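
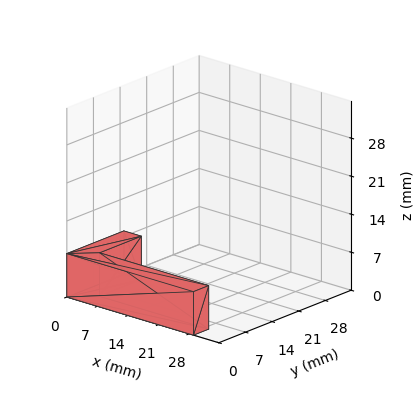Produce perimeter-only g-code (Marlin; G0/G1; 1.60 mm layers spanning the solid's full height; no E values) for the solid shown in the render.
Reading the render: the shape is an L-shaped prism: outer 29 × 15 mm, arm thicknesses ≈ 4 mm (horizontal) and 4 mm (vertical), extruded 8 mm in z (dimensions read to the nearest mm from the axis ticks). For the g-code, the solid's height is divided into equal slices at the stated Δz and each level perimeter traced with G1 moves after a G0 lift.

; perimeter-only toolpath
G21 ; units = mm
G90 ; absolute positioning
G28 ; home
; layer 1
G0 Z1.60
G0 X0.00 Y0.00
G1 X29.00 Y0.00
G1 X29.00 Y4.00
G1 X4.00 Y4.00
G1 X4.00 Y15.00
G1 X0.00 Y15.00
G1 X0.00 Y0.00
; layer 2
G0 Z3.20
G0 X0.00 Y0.00
G1 X29.00 Y0.00
G1 X29.00 Y4.00
G1 X4.00 Y4.00
G1 X4.00 Y15.00
G1 X0.00 Y15.00
G1 X0.00 Y0.00
; layer 3
G0 Z4.80
G0 X0.00 Y0.00
G1 X29.00 Y0.00
G1 X29.00 Y4.00
G1 X4.00 Y4.00
G1 X4.00 Y15.00
G1 X0.00 Y15.00
G1 X0.00 Y0.00
; layer 4
G0 Z6.40
G0 X0.00 Y0.00
G1 X29.00 Y0.00
G1 X29.00 Y4.00
G1 X4.00 Y4.00
G1 X4.00 Y15.00
G1 X0.00 Y15.00
G1 X0.00 Y0.00
; layer 5
G0 Z8.00
G0 X0.00 Y0.00
G1 X29.00 Y0.00
G1 X29.00 Y4.00
G1 X4.00 Y4.00
G1 X4.00 Y15.00
G1 X0.00 Y15.00
G1 X0.00 Y0.00
M2 ; end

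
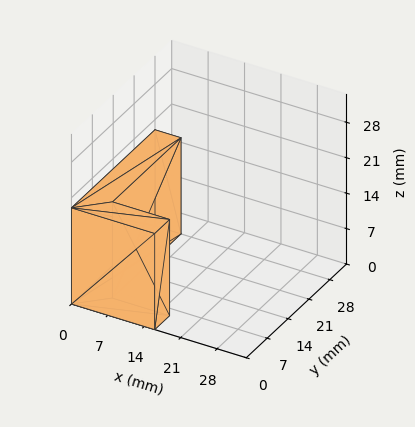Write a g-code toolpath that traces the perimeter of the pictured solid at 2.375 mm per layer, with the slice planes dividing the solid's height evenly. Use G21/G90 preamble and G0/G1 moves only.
Reading the render: the shape is an L-shaped prism: outer 16 × 28 mm, arm thicknesses ≈ 5 mm (horizontal) and 5 mm (vertical), extruded 19 mm in z (dimensions read to the nearest mm from the axis ticks). For the g-code, the solid's height is divided into equal slices at the stated Δz and each level perimeter traced with G1 moves after a G0 lift.

; perimeter-only toolpath
G21 ; units = mm
G90 ; absolute positioning
G28 ; home
; layer 1
G0 Z2.375
G0 X0.000 Y0.000
G1 X16.000 Y0.000
G1 X16.000 Y5.000
G1 X5.000 Y5.000
G1 X5.000 Y28.000
G1 X0.000 Y28.000
G1 X0.000 Y0.000
; layer 2
G0 Z4.750
G0 X0.000 Y0.000
G1 X16.000 Y0.000
G1 X16.000 Y5.000
G1 X5.000 Y5.000
G1 X5.000 Y28.000
G1 X0.000 Y28.000
G1 X0.000 Y0.000
; layer 3
G0 Z7.125
G0 X0.000 Y0.000
G1 X16.000 Y0.000
G1 X16.000 Y5.000
G1 X5.000 Y5.000
G1 X5.000 Y28.000
G1 X0.000 Y28.000
G1 X0.000 Y0.000
; layer 4
G0 Z9.500
G0 X0.000 Y0.000
G1 X16.000 Y0.000
G1 X16.000 Y5.000
G1 X5.000 Y5.000
G1 X5.000 Y28.000
G1 X0.000 Y28.000
G1 X0.000 Y0.000
; layer 5
G0 Z11.875
G0 X0.000 Y0.000
G1 X16.000 Y0.000
G1 X16.000 Y5.000
G1 X5.000 Y5.000
G1 X5.000 Y28.000
G1 X0.000 Y28.000
G1 X0.000 Y0.000
; layer 6
G0 Z14.250
G0 X0.000 Y0.000
G1 X16.000 Y0.000
G1 X16.000 Y5.000
G1 X5.000 Y5.000
G1 X5.000 Y28.000
G1 X0.000 Y28.000
G1 X0.000 Y0.000
; layer 7
G0 Z16.625
G0 X0.000 Y0.000
G1 X16.000 Y0.000
G1 X16.000 Y5.000
G1 X5.000 Y5.000
G1 X5.000 Y28.000
G1 X0.000 Y28.000
G1 X0.000 Y0.000
; layer 8
G0 Z19.000
G0 X0.000 Y0.000
G1 X16.000 Y0.000
G1 X16.000 Y5.000
G1 X5.000 Y5.000
G1 X5.000 Y28.000
G1 X0.000 Y28.000
G1 X0.000 Y0.000
M2 ; end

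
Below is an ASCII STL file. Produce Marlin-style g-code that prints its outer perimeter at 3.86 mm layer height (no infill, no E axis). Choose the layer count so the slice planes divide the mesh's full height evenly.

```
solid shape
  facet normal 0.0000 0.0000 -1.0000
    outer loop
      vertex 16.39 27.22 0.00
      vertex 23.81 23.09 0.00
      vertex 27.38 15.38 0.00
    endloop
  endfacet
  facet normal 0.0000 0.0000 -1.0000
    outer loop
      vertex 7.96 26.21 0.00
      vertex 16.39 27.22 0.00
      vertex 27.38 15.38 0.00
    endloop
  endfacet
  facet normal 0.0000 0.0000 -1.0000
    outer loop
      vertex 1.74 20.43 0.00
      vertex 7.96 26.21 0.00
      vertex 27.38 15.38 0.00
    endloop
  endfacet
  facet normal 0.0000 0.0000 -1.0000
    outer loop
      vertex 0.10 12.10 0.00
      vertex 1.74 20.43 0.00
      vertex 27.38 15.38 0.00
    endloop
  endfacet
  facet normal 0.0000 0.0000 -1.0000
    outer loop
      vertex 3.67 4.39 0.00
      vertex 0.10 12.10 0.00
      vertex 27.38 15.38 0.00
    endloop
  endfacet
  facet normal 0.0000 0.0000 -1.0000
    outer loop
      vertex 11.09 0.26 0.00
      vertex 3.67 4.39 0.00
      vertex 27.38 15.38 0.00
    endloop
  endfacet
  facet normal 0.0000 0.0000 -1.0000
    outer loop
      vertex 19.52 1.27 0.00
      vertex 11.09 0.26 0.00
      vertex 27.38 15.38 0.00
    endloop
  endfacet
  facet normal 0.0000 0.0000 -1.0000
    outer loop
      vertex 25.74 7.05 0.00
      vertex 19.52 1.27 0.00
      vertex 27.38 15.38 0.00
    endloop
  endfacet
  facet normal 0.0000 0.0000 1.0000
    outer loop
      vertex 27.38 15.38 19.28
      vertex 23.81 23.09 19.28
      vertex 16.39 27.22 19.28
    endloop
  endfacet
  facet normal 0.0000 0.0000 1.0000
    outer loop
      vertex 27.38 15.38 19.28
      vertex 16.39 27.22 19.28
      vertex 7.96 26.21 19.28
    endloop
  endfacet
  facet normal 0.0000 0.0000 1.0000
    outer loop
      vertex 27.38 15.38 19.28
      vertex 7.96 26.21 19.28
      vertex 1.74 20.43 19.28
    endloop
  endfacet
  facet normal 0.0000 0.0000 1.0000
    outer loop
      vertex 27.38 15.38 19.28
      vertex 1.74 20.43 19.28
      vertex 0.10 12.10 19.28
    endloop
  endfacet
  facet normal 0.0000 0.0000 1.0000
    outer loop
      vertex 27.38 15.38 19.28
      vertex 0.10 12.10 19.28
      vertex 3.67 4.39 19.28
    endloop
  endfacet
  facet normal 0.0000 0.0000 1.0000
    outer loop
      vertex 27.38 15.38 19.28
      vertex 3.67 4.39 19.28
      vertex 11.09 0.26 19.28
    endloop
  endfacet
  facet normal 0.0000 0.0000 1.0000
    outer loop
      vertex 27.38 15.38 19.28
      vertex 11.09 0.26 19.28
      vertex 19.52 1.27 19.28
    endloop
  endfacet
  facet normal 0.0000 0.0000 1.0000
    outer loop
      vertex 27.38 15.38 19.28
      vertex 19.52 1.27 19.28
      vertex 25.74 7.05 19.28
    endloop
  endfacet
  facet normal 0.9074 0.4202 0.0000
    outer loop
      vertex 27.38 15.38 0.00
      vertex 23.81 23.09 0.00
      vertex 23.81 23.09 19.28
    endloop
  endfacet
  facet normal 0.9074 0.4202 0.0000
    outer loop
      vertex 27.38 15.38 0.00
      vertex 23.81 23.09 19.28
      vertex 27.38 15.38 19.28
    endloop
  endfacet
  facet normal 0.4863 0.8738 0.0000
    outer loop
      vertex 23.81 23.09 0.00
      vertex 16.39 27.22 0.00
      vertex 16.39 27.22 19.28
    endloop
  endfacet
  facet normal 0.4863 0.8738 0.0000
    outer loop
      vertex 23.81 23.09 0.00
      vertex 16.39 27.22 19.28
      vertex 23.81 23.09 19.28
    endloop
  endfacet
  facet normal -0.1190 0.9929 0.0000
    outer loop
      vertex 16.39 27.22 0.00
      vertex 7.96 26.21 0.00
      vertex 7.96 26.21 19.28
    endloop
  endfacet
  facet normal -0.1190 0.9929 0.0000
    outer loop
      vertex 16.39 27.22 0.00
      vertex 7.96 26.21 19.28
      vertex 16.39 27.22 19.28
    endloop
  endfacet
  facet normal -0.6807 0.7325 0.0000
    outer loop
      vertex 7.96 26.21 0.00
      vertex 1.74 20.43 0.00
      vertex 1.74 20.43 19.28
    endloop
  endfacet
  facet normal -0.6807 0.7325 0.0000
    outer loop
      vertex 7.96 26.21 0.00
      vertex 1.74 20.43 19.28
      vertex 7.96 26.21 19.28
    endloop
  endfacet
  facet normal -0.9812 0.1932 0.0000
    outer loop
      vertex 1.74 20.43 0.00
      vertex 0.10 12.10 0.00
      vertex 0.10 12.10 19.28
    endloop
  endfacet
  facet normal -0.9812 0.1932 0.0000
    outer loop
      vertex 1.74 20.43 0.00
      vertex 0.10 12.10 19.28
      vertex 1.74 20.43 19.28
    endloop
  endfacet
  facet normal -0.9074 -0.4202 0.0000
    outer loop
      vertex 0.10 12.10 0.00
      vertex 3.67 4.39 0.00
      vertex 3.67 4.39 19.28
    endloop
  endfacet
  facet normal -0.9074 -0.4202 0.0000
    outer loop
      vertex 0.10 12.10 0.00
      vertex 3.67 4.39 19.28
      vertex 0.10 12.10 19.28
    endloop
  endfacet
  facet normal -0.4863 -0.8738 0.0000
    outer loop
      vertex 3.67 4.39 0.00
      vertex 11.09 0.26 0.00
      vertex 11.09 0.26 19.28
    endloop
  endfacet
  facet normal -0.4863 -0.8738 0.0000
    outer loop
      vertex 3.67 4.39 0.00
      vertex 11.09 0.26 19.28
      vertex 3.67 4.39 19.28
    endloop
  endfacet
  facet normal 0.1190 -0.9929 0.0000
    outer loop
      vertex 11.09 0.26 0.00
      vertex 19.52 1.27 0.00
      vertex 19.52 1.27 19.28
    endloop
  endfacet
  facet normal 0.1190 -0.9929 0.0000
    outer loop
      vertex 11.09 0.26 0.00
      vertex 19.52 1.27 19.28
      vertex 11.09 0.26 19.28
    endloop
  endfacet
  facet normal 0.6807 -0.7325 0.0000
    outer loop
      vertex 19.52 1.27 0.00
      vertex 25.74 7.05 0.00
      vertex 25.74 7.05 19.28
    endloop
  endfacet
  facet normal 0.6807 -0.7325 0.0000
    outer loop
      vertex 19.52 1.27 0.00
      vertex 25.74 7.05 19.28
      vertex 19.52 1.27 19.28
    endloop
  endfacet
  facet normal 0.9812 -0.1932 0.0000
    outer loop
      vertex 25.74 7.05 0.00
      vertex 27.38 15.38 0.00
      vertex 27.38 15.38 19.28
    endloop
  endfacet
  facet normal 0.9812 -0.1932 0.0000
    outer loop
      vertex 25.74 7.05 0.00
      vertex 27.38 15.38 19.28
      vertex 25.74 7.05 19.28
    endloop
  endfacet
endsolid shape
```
; perimeter-only toolpath
G21 ; units = mm
G90 ; absolute positioning
G28 ; home
; layer 1
G0 Z3.86
G0 X27.38 Y15.38
G1 X23.81 Y23.09
G1 X16.39 Y27.22
G1 X7.96 Y26.21
G1 X1.74 Y20.43
G1 X0.10 Y12.10
G1 X3.67 Y4.39
G1 X11.09 Y0.26
G1 X19.52 Y1.27
G1 X25.74 Y7.05
G1 X27.38 Y15.38
; layer 2
G0 Z7.71
G0 X27.38 Y15.38
G1 X23.81 Y23.09
G1 X16.39 Y27.22
G1 X7.96 Y26.21
G1 X1.74 Y20.43
G1 X0.10 Y12.10
G1 X3.67 Y4.39
G1 X11.09 Y0.26
G1 X19.52 Y1.27
G1 X25.74 Y7.05
G1 X27.38 Y15.38
; layer 3
G0 Z11.57
G0 X27.38 Y15.38
G1 X23.81 Y23.09
G1 X16.39 Y27.22
G1 X7.96 Y26.21
G1 X1.74 Y20.43
G1 X0.10 Y12.10
G1 X3.67 Y4.39
G1 X11.09 Y0.26
G1 X19.52 Y1.27
G1 X25.74 Y7.05
G1 X27.38 Y15.38
; layer 4
G0 Z15.42
G0 X27.38 Y15.38
G1 X23.81 Y23.09
G1 X16.39 Y27.22
G1 X7.96 Y26.21
G1 X1.74 Y20.43
G1 X0.10 Y12.10
G1 X3.67 Y4.39
G1 X11.09 Y0.26
G1 X19.52 Y1.27
G1 X25.74 Y7.05
G1 X27.38 Y15.38
; layer 5
G0 Z19.28
G0 X27.38 Y15.38
G1 X23.81 Y23.09
G1 X16.39 Y27.22
G1 X7.96 Y26.21
G1 X1.74 Y20.43
G1 X0.10 Y12.10
G1 X3.67 Y4.39
G1 X11.09 Y0.26
G1 X19.52 Y1.27
G1 X25.74 Y7.05
G1 X27.38 Y15.38
M2 ; end

The solid is a regular 10-sided prism (a cylinder approximated with 10 flat sides), circumscribed radius ≈ 13.7 mm, height ≈ 19.3 mm. Slicing at Δz = 3.86 mm — 5 equal slices spanning the solid's height, so layer i sits at z = i·h/5 — gives 5 non-empty perimeters. Each is a 10-segment closed polygon; G0 lifts to the layer z and rapids to the start vertex, then G1 traces the edges.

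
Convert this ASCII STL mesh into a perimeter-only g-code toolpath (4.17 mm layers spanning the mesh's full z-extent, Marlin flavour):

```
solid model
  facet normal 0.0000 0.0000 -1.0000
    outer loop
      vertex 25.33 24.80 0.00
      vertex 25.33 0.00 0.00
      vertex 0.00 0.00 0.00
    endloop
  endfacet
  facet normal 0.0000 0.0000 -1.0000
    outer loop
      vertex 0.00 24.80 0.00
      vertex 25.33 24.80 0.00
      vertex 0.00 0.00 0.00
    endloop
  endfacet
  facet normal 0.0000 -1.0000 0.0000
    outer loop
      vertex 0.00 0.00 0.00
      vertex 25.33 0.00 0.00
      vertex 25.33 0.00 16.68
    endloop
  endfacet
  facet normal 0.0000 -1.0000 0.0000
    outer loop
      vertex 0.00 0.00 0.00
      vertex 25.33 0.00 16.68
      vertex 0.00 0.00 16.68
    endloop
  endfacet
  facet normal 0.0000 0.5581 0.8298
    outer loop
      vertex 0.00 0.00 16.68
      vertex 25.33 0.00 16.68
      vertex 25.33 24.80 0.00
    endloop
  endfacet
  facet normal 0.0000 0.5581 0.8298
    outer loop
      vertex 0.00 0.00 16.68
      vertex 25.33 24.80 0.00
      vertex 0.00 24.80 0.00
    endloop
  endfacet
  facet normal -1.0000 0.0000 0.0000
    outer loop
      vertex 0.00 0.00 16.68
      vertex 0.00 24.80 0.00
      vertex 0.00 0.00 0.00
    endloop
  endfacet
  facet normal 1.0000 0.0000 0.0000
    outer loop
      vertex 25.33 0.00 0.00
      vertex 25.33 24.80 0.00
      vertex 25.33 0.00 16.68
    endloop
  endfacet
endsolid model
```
; perimeter-only toolpath
G21 ; units = mm
G90 ; absolute positioning
G28 ; home
; layer 1
G0 Z4.17
G0 X0.00 Y0.00
G1 X25.33 Y0.00
G1 X25.33 Y18.60
G1 X0.00 Y18.60
G1 X0.00 Y0.00
; layer 2
G0 Z8.34
G0 X0.00 Y0.00
G1 X25.33 Y0.00
G1 X25.33 Y12.40
G1 X0.00 Y12.40
G1 X0.00 Y0.00
; layer 3
G0 Z12.51
G0 X0.00 Y0.00
G1 X25.33 Y0.00
G1 X25.33 Y6.20
G1 X0.00 Y6.20
G1 X0.00 Y0.00
M2 ; end

The solid is a wedge (ramp): 25.3 × 24.8 mm base, rising to 16.7 mm along the y=0 edge and sloping linearly to z=0 at y=24.8. Slicing at Δz = 4.17 mm — 4 equal slices spanning the solid's height, so layer i sits at z = i·h/4 — gives 3 non-empty perimeters. Each is a 4-segment closed polygon; G0 lifts to the layer z and rapids to the start vertex, then G1 traces the edges. The cross-section shrinks linearly with z (the slice at the apex is degenerate and omitted).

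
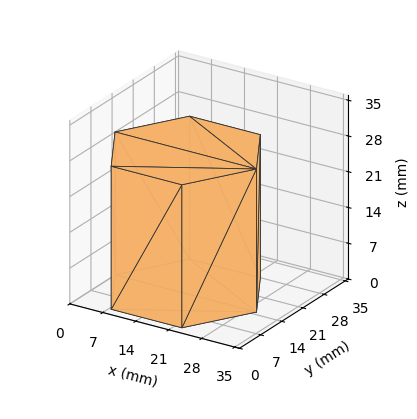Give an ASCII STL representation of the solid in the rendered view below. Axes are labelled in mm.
Reading the render: the shape is a regular 6-sided prism (a cylinder approximated with 6 flat sides), circumscribed radius ≈ 15 mm, height ≈ 28 mm (dimensions read to the nearest mm from the axis ticks). For the STL, each face is triangulated and given an outward normal.

solid part
  facet normal 0.0000 0.0000 -1.0000
    outer loop
      vertex 7.500 27.990 0.000
      vertex 22.500 27.990 0.000
      vertex 30.000 15.000 0.000
    endloop
  endfacet
  facet normal 0.0000 0.0000 -1.0000
    outer loop
      vertex 0.000 15.000 0.000
      vertex 7.500 27.990 0.000
      vertex 30.000 15.000 0.000
    endloop
  endfacet
  facet normal 0.0000 0.0000 -1.0000
    outer loop
      vertex 7.500 2.010 0.000
      vertex 0.000 15.000 0.000
      vertex 30.000 15.000 0.000
    endloop
  endfacet
  facet normal 0.0000 0.0000 -1.0000
    outer loop
      vertex 22.500 2.010 0.000
      vertex 7.500 2.010 0.000
      vertex 30.000 15.000 0.000
    endloop
  endfacet
  facet normal 0.0000 0.0000 1.0000
    outer loop
      vertex 30.000 15.000 28.000
      vertex 22.500 27.990 28.000
      vertex 7.500 27.990 28.000
    endloop
  endfacet
  facet normal 0.0000 0.0000 1.0000
    outer loop
      vertex 30.000 15.000 28.000
      vertex 7.500 27.990 28.000
      vertex 0.000 15.000 28.000
    endloop
  endfacet
  facet normal 0.0000 0.0000 1.0000
    outer loop
      vertex 30.000 15.000 28.000
      vertex 0.000 15.000 28.000
      vertex 7.500 2.010 28.000
    endloop
  endfacet
  facet normal 0.0000 0.0000 1.0000
    outer loop
      vertex 30.000 15.000 28.000
      vertex 7.500 2.010 28.000
      vertex 22.500 2.010 28.000
    endloop
  endfacet
  facet normal 0.8660 0.5000 0.0000
    outer loop
      vertex 30.000 15.000 0.000
      vertex 22.500 27.990 0.000
      vertex 22.500 27.990 28.000
    endloop
  endfacet
  facet normal 0.8660 0.5000 0.0000
    outer loop
      vertex 30.000 15.000 0.000
      vertex 22.500 27.990 28.000
      vertex 30.000 15.000 28.000
    endloop
  endfacet
  facet normal 0.0000 1.0000 0.0000
    outer loop
      vertex 22.500 27.990 0.000
      vertex 7.500 27.990 0.000
      vertex 7.500 27.990 28.000
    endloop
  endfacet
  facet normal 0.0000 1.0000 0.0000
    outer loop
      vertex 22.500 27.990 0.000
      vertex 7.500 27.990 28.000
      vertex 22.500 27.990 28.000
    endloop
  endfacet
  facet normal -0.8660 0.5000 0.0000
    outer loop
      vertex 7.500 27.990 0.000
      vertex 0.000 15.000 0.000
      vertex 0.000 15.000 28.000
    endloop
  endfacet
  facet normal -0.8660 0.5000 0.0000
    outer loop
      vertex 7.500 27.990 0.000
      vertex 0.000 15.000 28.000
      vertex 7.500 27.990 28.000
    endloop
  endfacet
  facet normal -0.8660 -0.5000 0.0000
    outer loop
      vertex 0.000 15.000 0.000
      vertex 7.500 2.010 0.000
      vertex 7.500 2.010 28.000
    endloop
  endfacet
  facet normal -0.8660 -0.5000 0.0000
    outer loop
      vertex 0.000 15.000 0.000
      vertex 7.500 2.010 28.000
      vertex 0.000 15.000 28.000
    endloop
  endfacet
  facet normal 0.0000 -1.0000 0.0000
    outer loop
      vertex 7.500 2.010 0.000
      vertex 22.500 2.010 0.000
      vertex 22.500 2.010 28.000
    endloop
  endfacet
  facet normal 0.0000 -1.0000 0.0000
    outer loop
      vertex 7.500 2.010 0.000
      vertex 22.500 2.010 28.000
      vertex 7.500 2.010 28.000
    endloop
  endfacet
  facet normal 0.8660 -0.5000 0.0000
    outer loop
      vertex 22.500 2.010 0.000
      vertex 30.000 15.000 0.000
      vertex 30.000 15.000 28.000
    endloop
  endfacet
  facet normal 0.8660 -0.5000 0.0000
    outer loop
      vertex 22.500 2.010 0.000
      vertex 30.000 15.000 28.000
      vertex 22.500 2.010 28.000
    endloop
  endfacet
endsolid part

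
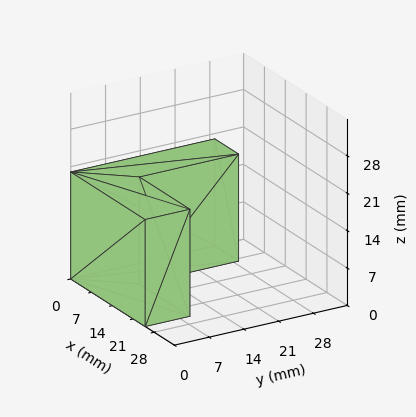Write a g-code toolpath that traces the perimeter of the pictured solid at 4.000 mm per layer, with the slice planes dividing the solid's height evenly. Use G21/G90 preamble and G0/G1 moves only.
Reading the render: the shape is an L-shaped prism: outer 25 × 29 mm, arm thicknesses ≈ 9 mm (horizontal) and 8 mm (vertical), extruded 20 mm in z (dimensions read to the nearest mm from the axis ticks). For the g-code, the solid's height is divided into equal slices at the stated Δz and each level perimeter traced with G1 moves after a G0 lift.

; perimeter-only toolpath
G21 ; units = mm
G90 ; absolute positioning
G28 ; home
; layer 1
G0 Z4.000
G0 X0.000 Y0.000
G1 X25.000 Y0.000
G1 X25.000 Y9.000
G1 X8.000 Y9.000
G1 X8.000 Y29.000
G1 X0.000 Y29.000
G1 X0.000 Y0.000
; layer 2
G0 Z8.000
G0 X0.000 Y0.000
G1 X25.000 Y0.000
G1 X25.000 Y9.000
G1 X8.000 Y9.000
G1 X8.000 Y29.000
G1 X0.000 Y29.000
G1 X0.000 Y0.000
; layer 3
G0 Z12.000
G0 X0.000 Y0.000
G1 X25.000 Y0.000
G1 X25.000 Y9.000
G1 X8.000 Y9.000
G1 X8.000 Y29.000
G1 X0.000 Y29.000
G1 X0.000 Y0.000
; layer 4
G0 Z16.000
G0 X0.000 Y0.000
G1 X25.000 Y0.000
G1 X25.000 Y9.000
G1 X8.000 Y9.000
G1 X8.000 Y29.000
G1 X0.000 Y29.000
G1 X0.000 Y0.000
; layer 5
G0 Z20.000
G0 X0.000 Y0.000
G1 X25.000 Y0.000
G1 X25.000 Y9.000
G1 X8.000 Y9.000
G1 X8.000 Y29.000
G1 X0.000 Y29.000
G1 X0.000 Y0.000
M2 ; end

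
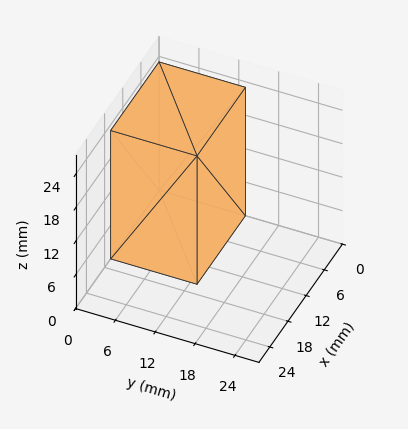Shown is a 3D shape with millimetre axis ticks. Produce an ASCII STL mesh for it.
Reading the render: the shape is a rectangular box, roughly 16 × 13 mm footprint and 23 mm tall (dimensions read to the nearest mm from the axis ticks). For the STL, each face is triangulated and given an outward normal.

solid part
  facet normal 0.0000 0.0000 -1.0000
    outer loop
      vertex 16.000 13.000 0.000
      vertex 16.000 0.000 0.000
      vertex 0.000 0.000 0.000
    endloop
  endfacet
  facet normal 0.0000 0.0000 -1.0000
    outer loop
      vertex 0.000 13.000 0.000
      vertex 16.000 13.000 0.000
      vertex 0.000 0.000 0.000
    endloop
  endfacet
  facet normal 0.0000 0.0000 1.0000
    outer loop
      vertex 0.000 0.000 23.000
      vertex 16.000 0.000 23.000
      vertex 16.000 13.000 23.000
    endloop
  endfacet
  facet normal 0.0000 0.0000 1.0000
    outer loop
      vertex 0.000 0.000 23.000
      vertex 16.000 13.000 23.000
      vertex 0.000 13.000 23.000
    endloop
  endfacet
  facet normal 0.0000 -1.0000 0.0000
    outer loop
      vertex 0.000 0.000 0.000
      vertex 16.000 0.000 0.000
      vertex 16.000 0.000 23.000
    endloop
  endfacet
  facet normal 0.0000 -1.0000 0.0000
    outer loop
      vertex 0.000 0.000 0.000
      vertex 16.000 0.000 23.000
      vertex 0.000 0.000 23.000
    endloop
  endfacet
  facet normal 0.0000 1.0000 0.0000
    outer loop
      vertex 16.000 13.000 23.000
      vertex 16.000 13.000 0.000
      vertex 0.000 13.000 0.000
    endloop
  endfacet
  facet normal 0.0000 1.0000 0.0000
    outer loop
      vertex 0.000 13.000 23.000
      vertex 16.000 13.000 23.000
      vertex 0.000 13.000 0.000
    endloop
  endfacet
  facet normal -1.0000 0.0000 0.0000
    outer loop
      vertex 0.000 13.000 23.000
      vertex 0.000 13.000 0.000
      vertex 0.000 0.000 0.000
    endloop
  endfacet
  facet normal -1.0000 0.0000 0.0000
    outer loop
      vertex 0.000 0.000 23.000
      vertex 0.000 13.000 23.000
      vertex 0.000 0.000 0.000
    endloop
  endfacet
  facet normal 1.0000 0.0000 0.0000
    outer loop
      vertex 16.000 0.000 0.000
      vertex 16.000 13.000 0.000
      vertex 16.000 13.000 23.000
    endloop
  endfacet
  facet normal 1.0000 0.0000 0.0000
    outer loop
      vertex 16.000 0.000 0.000
      vertex 16.000 13.000 23.000
      vertex 16.000 0.000 23.000
    endloop
  endfacet
endsolid part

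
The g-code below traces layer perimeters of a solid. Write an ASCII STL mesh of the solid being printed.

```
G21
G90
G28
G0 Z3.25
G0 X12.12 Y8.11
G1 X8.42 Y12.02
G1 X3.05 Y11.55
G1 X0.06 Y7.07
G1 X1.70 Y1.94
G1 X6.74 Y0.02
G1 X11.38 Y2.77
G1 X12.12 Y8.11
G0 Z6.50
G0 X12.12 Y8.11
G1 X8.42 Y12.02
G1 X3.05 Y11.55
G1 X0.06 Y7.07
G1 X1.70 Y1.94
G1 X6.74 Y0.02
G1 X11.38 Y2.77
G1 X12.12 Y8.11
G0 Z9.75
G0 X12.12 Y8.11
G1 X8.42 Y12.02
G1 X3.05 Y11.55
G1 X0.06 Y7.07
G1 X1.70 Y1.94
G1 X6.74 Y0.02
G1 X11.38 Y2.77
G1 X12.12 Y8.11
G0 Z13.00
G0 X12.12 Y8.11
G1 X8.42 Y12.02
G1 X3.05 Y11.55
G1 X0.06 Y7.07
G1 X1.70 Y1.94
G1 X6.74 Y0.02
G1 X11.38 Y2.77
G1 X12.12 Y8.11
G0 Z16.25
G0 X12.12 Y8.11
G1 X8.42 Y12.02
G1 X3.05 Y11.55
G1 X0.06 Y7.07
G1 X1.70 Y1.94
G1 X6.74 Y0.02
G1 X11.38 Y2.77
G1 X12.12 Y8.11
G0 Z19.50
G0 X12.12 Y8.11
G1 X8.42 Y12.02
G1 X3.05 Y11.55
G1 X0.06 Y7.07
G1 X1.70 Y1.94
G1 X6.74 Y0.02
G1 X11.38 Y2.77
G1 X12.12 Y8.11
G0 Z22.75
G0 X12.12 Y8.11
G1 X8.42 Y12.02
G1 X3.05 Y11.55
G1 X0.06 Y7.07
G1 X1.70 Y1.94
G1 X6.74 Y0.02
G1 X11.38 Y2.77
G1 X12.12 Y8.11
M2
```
solid part
  facet normal 0.0000 0.0000 -1.0000
    outer loop
      vertex 3.05 11.55 0.00
      vertex 8.42 12.02 0.00
      vertex 12.12 8.11 0.00
    endloop
  endfacet
  facet normal 0.0000 0.0000 -1.0000
    outer loop
      vertex 0.06 7.07 0.00
      vertex 3.05 11.55 0.00
      vertex 12.12 8.11 0.00
    endloop
  endfacet
  facet normal 0.0000 0.0000 -1.0000
    outer loop
      vertex 1.70 1.94 0.00
      vertex 0.06 7.07 0.00
      vertex 12.12 8.11 0.00
    endloop
  endfacet
  facet normal 0.0000 0.0000 -1.0000
    outer loop
      vertex 6.74 0.02 0.00
      vertex 1.70 1.94 0.00
      vertex 12.12 8.11 0.00
    endloop
  endfacet
  facet normal 0.0000 0.0000 -1.0000
    outer loop
      vertex 11.38 2.77 0.00
      vertex 6.74 0.02 0.00
      vertex 12.12 8.11 0.00
    endloop
  endfacet
  facet normal 0.0000 0.0000 1.0000
    outer loop
      vertex 12.12 8.11 22.75
      vertex 8.42 12.02 22.75
      vertex 3.05 11.55 22.75
    endloop
  endfacet
  facet normal 0.0000 0.0000 1.0000
    outer loop
      vertex 12.12 8.11 22.75
      vertex 3.05 11.55 22.75
      vertex 0.06 7.07 22.75
    endloop
  endfacet
  facet normal 0.0000 0.0000 1.0000
    outer loop
      vertex 12.12 8.11 22.75
      vertex 0.06 7.07 22.75
      vertex 1.70 1.94 22.75
    endloop
  endfacet
  facet normal 0.0000 0.0000 1.0000
    outer loop
      vertex 12.12 8.11 22.75
      vertex 1.70 1.94 22.75
      vertex 6.74 0.02 22.75
    endloop
  endfacet
  facet normal 0.0000 0.0000 1.0000
    outer loop
      vertex 12.12 8.11 22.75
      vertex 6.74 0.02 22.75
      vertex 11.38 2.77 22.75
    endloop
  endfacet
  facet normal 0.7263 0.6873 0.0000
    outer loop
      vertex 12.12 8.11 0.00
      vertex 8.42 12.02 0.00
      vertex 8.42 12.02 22.75
    endloop
  endfacet
  facet normal 0.7263 0.6873 0.0000
    outer loop
      vertex 12.12 8.11 0.00
      vertex 8.42 12.02 22.75
      vertex 12.12 8.11 22.75
    endloop
  endfacet
  facet normal -0.0872 0.9962 0.0000
    outer loop
      vertex 8.42 12.02 0.00
      vertex 3.05 11.55 0.00
      vertex 3.05 11.55 22.75
    endloop
  endfacet
  facet normal -0.0872 0.9962 0.0000
    outer loop
      vertex 8.42 12.02 0.00
      vertex 3.05 11.55 22.75
      vertex 8.42 12.02 22.75
    endloop
  endfacet
  facet normal -0.8318 0.5551 0.0000
    outer loop
      vertex 3.05 11.55 0.00
      vertex 0.06 7.07 0.00
      vertex 0.06 7.07 22.75
    endloop
  endfacet
  facet normal -0.8318 0.5551 0.0000
    outer loop
      vertex 3.05 11.55 0.00
      vertex 0.06 7.07 22.75
      vertex 3.05 11.55 22.75
    endloop
  endfacet
  facet normal -0.9525 -0.3045 0.0000
    outer loop
      vertex 0.06 7.07 0.00
      vertex 1.70 1.94 0.00
      vertex 1.70 1.94 22.75
    endloop
  endfacet
  facet normal -0.9525 -0.3045 0.0000
    outer loop
      vertex 0.06 7.07 0.00
      vertex 1.70 1.94 22.75
      vertex 0.06 7.07 22.75
    endloop
  endfacet
  facet normal -0.3560 -0.9345 0.0000
    outer loop
      vertex 1.70 1.94 0.00
      vertex 6.74 0.02 0.00
      vertex 6.74 0.02 22.75
    endloop
  endfacet
  facet normal -0.3560 -0.9345 0.0000
    outer loop
      vertex 1.70 1.94 0.00
      vertex 6.74 0.02 22.75
      vertex 1.70 1.94 22.75
    endloop
  endfacet
  facet normal 0.5099 -0.8603 0.0000
    outer loop
      vertex 6.74 0.02 0.00
      vertex 11.38 2.77 0.00
      vertex 11.38 2.77 22.75
    endloop
  endfacet
  facet normal 0.5099 -0.8603 0.0000
    outer loop
      vertex 6.74 0.02 0.00
      vertex 11.38 2.77 22.75
      vertex 6.74 0.02 22.75
    endloop
  endfacet
  facet normal 0.9905 -0.1373 0.0000
    outer loop
      vertex 11.38 2.77 0.00
      vertex 12.12 8.11 0.00
      vertex 12.12 8.11 22.75
    endloop
  endfacet
  facet normal 0.9905 -0.1373 0.0000
    outer loop
      vertex 11.38 2.77 0.00
      vertex 12.12 8.11 22.75
      vertex 11.38 2.77 22.75
    endloop
  endfacet
endsolid part

The G0 Z moves step by Δz≈3.25 mm. Every layer's G1 loop is the same polygon, so the solid is a straight extrusion of it from z=0 to z≈22.8. Closing with flat bottom and top caps and triangulating gives 24 facets — a regular 7-sided prism (a cylinder approximated with 7 flat sides), circumscribed radius ≈ 6.21 mm, height ≈ 22.8 mm.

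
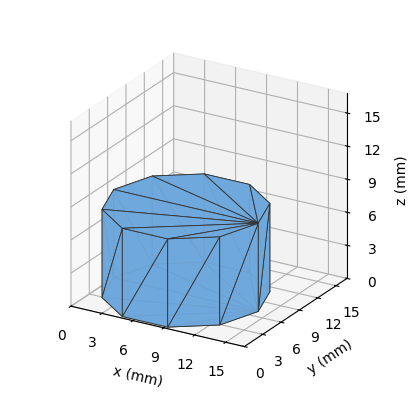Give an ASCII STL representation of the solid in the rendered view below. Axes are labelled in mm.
Reading the render: the shape is a regular 10-sided prism (a cylinder approximated with 10 flat sides), circumscribed radius ≈ 7 mm, height ≈ 8 mm (dimensions read to the nearest mm from the axis ticks). For the STL, each face is triangulated and given an outward normal.

solid part
  facet normal 0.0000 0.0000 -1.0000
    outer loop
      vertex 9.2 13.7 0.0
      vertex 12.7 11.1 0.0
      vertex 14.0 7.0 0.0
    endloop
  endfacet
  facet normal 0.0000 0.0000 -1.0000
    outer loop
      vertex 4.8 13.7 0.0
      vertex 9.2 13.7 0.0
      vertex 14.0 7.0 0.0
    endloop
  endfacet
  facet normal 0.0000 0.0000 -1.0000
    outer loop
      vertex 1.3 11.1 0.0
      vertex 4.8 13.7 0.0
      vertex 14.0 7.0 0.0
    endloop
  endfacet
  facet normal 0.0000 0.0000 -1.0000
    outer loop
      vertex 0.0 7.0 0.0
      vertex 1.3 11.1 0.0
      vertex 14.0 7.0 0.0
    endloop
  endfacet
  facet normal 0.0000 0.0000 -1.0000
    outer loop
      vertex 1.3 2.9 0.0
      vertex 0.0 7.0 0.0
      vertex 14.0 7.0 0.0
    endloop
  endfacet
  facet normal 0.0000 0.0000 -1.0000
    outer loop
      vertex 4.8 0.3 0.0
      vertex 1.3 2.9 0.0
      vertex 14.0 7.0 0.0
    endloop
  endfacet
  facet normal 0.0000 0.0000 -1.0000
    outer loop
      vertex 9.2 0.3 0.0
      vertex 4.8 0.3 0.0
      vertex 14.0 7.0 0.0
    endloop
  endfacet
  facet normal 0.0000 0.0000 -1.0000
    outer loop
      vertex 12.7 2.9 0.0
      vertex 9.2 0.3 0.0
      vertex 14.0 7.0 0.0
    endloop
  endfacet
  facet normal 0.0000 0.0000 1.0000
    outer loop
      vertex 14.0 7.0 8.0
      vertex 12.7 11.1 8.0
      vertex 9.2 13.7 8.0
    endloop
  endfacet
  facet normal 0.0000 0.0000 1.0000
    outer loop
      vertex 14.0 7.0 8.0
      vertex 9.2 13.7 8.0
      vertex 4.8 13.7 8.0
    endloop
  endfacet
  facet normal 0.0000 0.0000 1.0000
    outer loop
      vertex 14.0 7.0 8.0
      vertex 4.8 13.7 8.0
      vertex 1.3 11.1 8.0
    endloop
  endfacet
  facet normal 0.0000 0.0000 1.0000
    outer loop
      vertex 14.0 7.0 8.0
      vertex 1.3 11.1 8.0
      vertex 0.0 7.0 8.0
    endloop
  endfacet
  facet normal 0.0000 0.0000 1.0000
    outer loop
      vertex 14.0 7.0 8.0
      vertex 0.0 7.0 8.0
      vertex 1.3 2.9 8.0
    endloop
  endfacet
  facet normal 0.0000 0.0000 1.0000
    outer loop
      vertex 14.0 7.0 8.0
      vertex 1.3 2.9 8.0
      vertex 4.8 0.3 8.0
    endloop
  endfacet
  facet normal 0.0000 0.0000 1.0000
    outer loop
      vertex 14.0 7.0 8.0
      vertex 4.8 0.3 8.0
      vertex 9.2 0.3 8.0
    endloop
  endfacet
  facet normal 0.0000 0.0000 1.0000
    outer loop
      vertex 14.0 7.0 8.0
      vertex 9.2 0.3 8.0
      vertex 12.7 2.9 8.0
    endloop
  endfacet
  facet normal 0.9532 0.3022 0.0000
    outer loop
      vertex 14.0 7.0 0.0
      vertex 12.7 11.1 0.0
      vertex 12.7 11.1 8.0
    endloop
  endfacet
  facet normal 0.9532 0.3022 0.0000
    outer loop
      vertex 14.0 7.0 0.0
      vertex 12.7 11.1 8.0
      vertex 14.0 7.0 8.0
    endloop
  endfacet
  facet normal 0.5963 0.8027 0.0000
    outer loop
      vertex 12.7 11.1 0.0
      vertex 9.2 13.7 0.0
      vertex 9.2 13.7 8.0
    endloop
  endfacet
  facet normal 0.5963 0.8027 0.0000
    outer loop
      vertex 12.7 11.1 0.0
      vertex 9.2 13.7 8.0
      vertex 12.7 11.1 8.0
    endloop
  endfacet
  facet normal 0.0000 1.0000 0.0000
    outer loop
      vertex 9.2 13.7 0.0
      vertex 4.8 13.7 0.0
      vertex 4.8 13.7 8.0
    endloop
  endfacet
  facet normal 0.0000 1.0000 0.0000
    outer loop
      vertex 9.2 13.7 0.0
      vertex 4.8 13.7 8.0
      vertex 9.2 13.7 8.0
    endloop
  endfacet
  facet normal -0.5963 0.8027 0.0000
    outer loop
      vertex 4.8 13.7 0.0
      vertex 1.3 11.1 0.0
      vertex 1.3 11.1 8.0
    endloop
  endfacet
  facet normal -0.5963 0.8027 0.0000
    outer loop
      vertex 4.8 13.7 0.0
      vertex 1.3 11.1 8.0
      vertex 4.8 13.7 8.0
    endloop
  endfacet
  facet normal -0.9532 0.3022 0.0000
    outer loop
      vertex 1.3 11.1 0.0
      vertex 0.0 7.0 0.0
      vertex 0.0 7.0 8.0
    endloop
  endfacet
  facet normal -0.9532 0.3022 0.0000
    outer loop
      vertex 1.3 11.1 0.0
      vertex 0.0 7.0 8.0
      vertex 1.3 11.1 8.0
    endloop
  endfacet
  facet normal -0.9532 -0.3022 0.0000
    outer loop
      vertex 0.0 7.0 0.0
      vertex 1.3 2.9 0.0
      vertex 1.3 2.9 8.0
    endloop
  endfacet
  facet normal -0.9532 -0.3022 0.0000
    outer loop
      vertex 0.0 7.0 0.0
      vertex 1.3 2.9 8.0
      vertex 0.0 7.0 8.0
    endloop
  endfacet
  facet normal -0.5963 -0.8027 0.0000
    outer loop
      vertex 1.3 2.9 0.0
      vertex 4.8 0.3 0.0
      vertex 4.8 0.3 8.0
    endloop
  endfacet
  facet normal -0.5963 -0.8027 0.0000
    outer loop
      vertex 1.3 2.9 0.0
      vertex 4.8 0.3 8.0
      vertex 1.3 2.9 8.0
    endloop
  endfacet
  facet normal 0.0000 -1.0000 0.0000
    outer loop
      vertex 4.8 0.3 0.0
      vertex 9.2 0.3 0.0
      vertex 9.2 0.3 8.0
    endloop
  endfacet
  facet normal 0.0000 -1.0000 0.0000
    outer loop
      vertex 4.8 0.3 0.0
      vertex 9.2 0.3 8.0
      vertex 4.8 0.3 8.0
    endloop
  endfacet
  facet normal 0.5963 -0.8027 0.0000
    outer loop
      vertex 9.2 0.3 0.0
      vertex 12.7 2.9 0.0
      vertex 12.7 2.9 8.0
    endloop
  endfacet
  facet normal 0.5963 -0.8027 0.0000
    outer loop
      vertex 9.2 0.3 0.0
      vertex 12.7 2.9 8.0
      vertex 9.2 0.3 8.0
    endloop
  endfacet
  facet normal 0.9532 -0.3022 0.0000
    outer loop
      vertex 12.7 2.9 0.0
      vertex 14.0 7.0 0.0
      vertex 14.0 7.0 8.0
    endloop
  endfacet
  facet normal 0.9532 -0.3022 0.0000
    outer loop
      vertex 12.7 2.9 0.0
      vertex 14.0 7.0 8.0
      vertex 12.7 2.9 8.0
    endloop
  endfacet
endsolid part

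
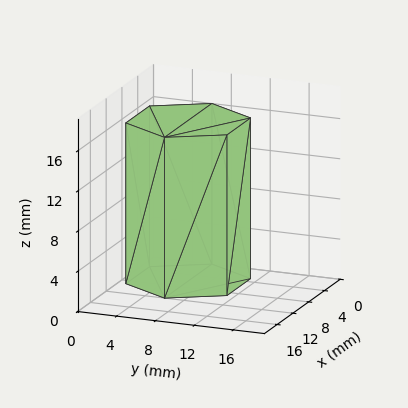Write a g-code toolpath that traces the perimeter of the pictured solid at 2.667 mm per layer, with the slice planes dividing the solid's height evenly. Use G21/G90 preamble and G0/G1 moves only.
Reading the render: the shape is a regular 6-sided prism (a cylinder approximated with 6 flat sides), circumscribed radius ≈ 6 mm, height ≈ 16 mm (dimensions read to the nearest mm from the axis ticks). For the g-code, the solid's height is divided into equal slices at the stated Δz and each level perimeter traced with G1 moves after a G0 lift.

; perimeter-only toolpath
G21 ; units = mm
G90 ; absolute positioning
G28 ; home
; layer 1
G0 Z2.667
G0 X12.000 Y6.000
G1 X9.000 Y11.196
G1 X3.000 Y11.196
G1 X0.000 Y6.000
G1 X3.000 Y0.804
G1 X9.000 Y0.804
G1 X12.000 Y6.000
; layer 2
G0 Z5.333
G0 X12.000 Y6.000
G1 X9.000 Y11.196
G1 X3.000 Y11.196
G1 X0.000 Y6.000
G1 X3.000 Y0.804
G1 X9.000 Y0.804
G1 X12.000 Y6.000
; layer 3
G0 Z8.000
G0 X12.000 Y6.000
G1 X9.000 Y11.196
G1 X3.000 Y11.196
G1 X0.000 Y6.000
G1 X3.000 Y0.804
G1 X9.000 Y0.804
G1 X12.000 Y6.000
; layer 4
G0 Z10.667
G0 X12.000 Y6.000
G1 X9.000 Y11.196
G1 X3.000 Y11.196
G1 X0.000 Y6.000
G1 X3.000 Y0.804
G1 X9.000 Y0.804
G1 X12.000 Y6.000
; layer 5
G0 Z13.333
G0 X12.000 Y6.000
G1 X9.000 Y11.196
G1 X3.000 Y11.196
G1 X0.000 Y6.000
G1 X3.000 Y0.804
G1 X9.000 Y0.804
G1 X12.000 Y6.000
; layer 6
G0 Z16.000
G0 X12.000 Y6.000
G1 X9.000 Y11.196
G1 X3.000 Y11.196
G1 X0.000 Y6.000
G1 X3.000 Y0.804
G1 X9.000 Y0.804
G1 X12.000 Y6.000
M2 ; end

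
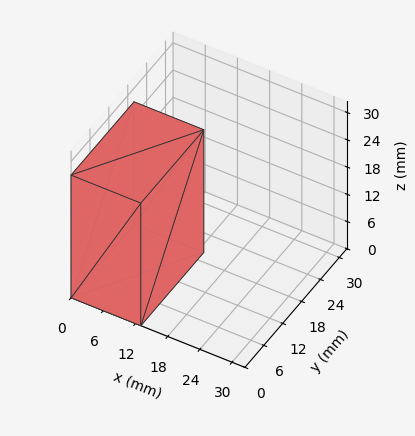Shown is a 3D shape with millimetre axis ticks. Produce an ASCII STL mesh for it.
Reading the render: the shape is a rectangular box, roughly 13 × 20 mm footprint and 27 mm tall (dimensions read to the nearest mm from the axis ticks). For the STL, each face is triangulated and given an outward normal.

solid part
  facet normal 0.0000 0.0000 -1.0000
    outer loop
      vertex 13.00 20.00 0.00
      vertex 13.00 0.00 0.00
      vertex 0.00 0.00 0.00
    endloop
  endfacet
  facet normal 0.0000 0.0000 -1.0000
    outer loop
      vertex 0.00 20.00 0.00
      vertex 13.00 20.00 0.00
      vertex 0.00 0.00 0.00
    endloop
  endfacet
  facet normal 0.0000 0.0000 1.0000
    outer loop
      vertex 0.00 0.00 27.00
      vertex 13.00 0.00 27.00
      vertex 13.00 20.00 27.00
    endloop
  endfacet
  facet normal 0.0000 0.0000 1.0000
    outer loop
      vertex 0.00 0.00 27.00
      vertex 13.00 20.00 27.00
      vertex 0.00 20.00 27.00
    endloop
  endfacet
  facet normal 0.0000 -1.0000 0.0000
    outer loop
      vertex 0.00 0.00 0.00
      vertex 13.00 0.00 0.00
      vertex 13.00 0.00 27.00
    endloop
  endfacet
  facet normal 0.0000 -1.0000 0.0000
    outer loop
      vertex 0.00 0.00 0.00
      vertex 13.00 0.00 27.00
      vertex 0.00 0.00 27.00
    endloop
  endfacet
  facet normal 0.0000 1.0000 0.0000
    outer loop
      vertex 13.00 20.00 27.00
      vertex 13.00 20.00 0.00
      vertex 0.00 20.00 0.00
    endloop
  endfacet
  facet normal 0.0000 1.0000 0.0000
    outer loop
      vertex 0.00 20.00 27.00
      vertex 13.00 20.00 27.00
      vertex 0.00 20.00 0.00
    endloop
  endfacet
  facet normal -1.0000 0.0000 0.0000
    outer loop
      vertex 0.00 20.00 27.00
      vertex 0.00 20.00 0.00
      vertex 0.00 0.00 0.00
    endloop
  endfacet
  facet normal -1.0000 0.0000 0.0000
    outer loop
      vertex 0.00 0.00 27.00
      vertex 0.00 20.00 27.00
      vertex 0.00 0.00 0.00
    endloop
  endfacet
  facet normal 1.0000 0.0000 0.0000
    outer loop
      vertex 13.00 0.00 0.00
      vertex 13.00 20.00 0.00
      vertex 13.00 20.00 27.00
    endloop
  endfacet
  facet normal 1.0000 0.0000 0.0000
    outer loop
      vertex 13.00 0.00 0.00
      vertex 13.00 20.00 27.00
      vertex 13.00 0.00 27.00
    endloop
  endfacet
endsolid part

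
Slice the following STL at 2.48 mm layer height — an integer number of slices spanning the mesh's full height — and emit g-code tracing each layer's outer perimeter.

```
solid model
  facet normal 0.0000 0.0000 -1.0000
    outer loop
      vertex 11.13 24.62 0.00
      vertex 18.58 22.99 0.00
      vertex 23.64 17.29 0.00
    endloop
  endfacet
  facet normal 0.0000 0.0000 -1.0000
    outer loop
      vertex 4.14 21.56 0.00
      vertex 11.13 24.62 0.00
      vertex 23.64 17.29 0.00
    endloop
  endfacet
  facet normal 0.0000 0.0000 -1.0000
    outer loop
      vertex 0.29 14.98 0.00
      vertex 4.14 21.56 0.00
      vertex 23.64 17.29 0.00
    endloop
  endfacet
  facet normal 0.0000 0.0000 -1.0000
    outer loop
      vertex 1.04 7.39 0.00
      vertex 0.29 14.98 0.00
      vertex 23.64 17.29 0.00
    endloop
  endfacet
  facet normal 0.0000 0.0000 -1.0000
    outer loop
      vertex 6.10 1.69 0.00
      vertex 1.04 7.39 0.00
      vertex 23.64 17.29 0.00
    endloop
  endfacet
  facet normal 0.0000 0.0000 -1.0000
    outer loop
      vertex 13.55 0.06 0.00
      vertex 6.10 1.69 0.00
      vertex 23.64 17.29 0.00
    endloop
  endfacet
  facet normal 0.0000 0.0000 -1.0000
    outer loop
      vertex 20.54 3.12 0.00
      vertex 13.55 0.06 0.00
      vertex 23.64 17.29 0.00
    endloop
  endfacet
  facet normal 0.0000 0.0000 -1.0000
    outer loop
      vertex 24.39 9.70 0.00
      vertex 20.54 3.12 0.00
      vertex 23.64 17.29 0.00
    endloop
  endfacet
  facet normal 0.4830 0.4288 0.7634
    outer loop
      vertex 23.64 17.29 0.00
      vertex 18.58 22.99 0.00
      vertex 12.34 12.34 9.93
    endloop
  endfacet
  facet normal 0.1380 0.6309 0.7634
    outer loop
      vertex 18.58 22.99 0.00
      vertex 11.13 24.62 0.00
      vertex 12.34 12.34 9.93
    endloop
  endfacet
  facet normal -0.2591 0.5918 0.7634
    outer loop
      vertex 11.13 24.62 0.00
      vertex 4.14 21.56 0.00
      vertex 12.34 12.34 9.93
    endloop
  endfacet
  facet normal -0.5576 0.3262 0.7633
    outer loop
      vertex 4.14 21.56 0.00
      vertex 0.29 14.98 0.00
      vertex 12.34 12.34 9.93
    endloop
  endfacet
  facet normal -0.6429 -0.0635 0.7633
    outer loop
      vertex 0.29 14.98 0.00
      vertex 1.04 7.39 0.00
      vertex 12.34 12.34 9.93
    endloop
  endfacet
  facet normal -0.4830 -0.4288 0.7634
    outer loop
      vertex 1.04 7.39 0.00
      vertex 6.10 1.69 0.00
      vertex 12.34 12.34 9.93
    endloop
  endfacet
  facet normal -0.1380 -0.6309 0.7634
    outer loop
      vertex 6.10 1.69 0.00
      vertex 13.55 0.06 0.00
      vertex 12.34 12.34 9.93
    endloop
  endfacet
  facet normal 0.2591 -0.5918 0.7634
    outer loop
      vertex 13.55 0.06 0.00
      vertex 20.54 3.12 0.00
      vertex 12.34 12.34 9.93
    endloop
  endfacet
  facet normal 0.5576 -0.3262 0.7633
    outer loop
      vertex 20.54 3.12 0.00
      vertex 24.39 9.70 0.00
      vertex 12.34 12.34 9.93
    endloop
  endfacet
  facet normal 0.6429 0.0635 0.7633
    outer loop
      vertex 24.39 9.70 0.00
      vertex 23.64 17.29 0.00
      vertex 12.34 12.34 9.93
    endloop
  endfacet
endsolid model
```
; perimeter-only toolpath
G21 ; units = mm
G90 ; absolute positioning
G28 ; home
; layer 1
G0 Z2.48
G0 X20.82 Y16.05
G1 X17.02 Y20.33
G1 X11.43 Y21.55
G1 X6.19 Y19.25
G1 X3.30 Y14.32
G1 X3.87 Y8.63
G1 X7.66 Y4.35
G1 X13.25 Y3.13
G1 X18.49 Y5.42
G1 X21.38 Y10.36
G1 X20.82 Y16.05
; layer 2
G0 Z4.96
G0 X17.99 Y14.81
G1 X15.46 Y17.66
G1 X11.73 Y18.48
G1 X8.24 Y16.95
G1 X6.31 Y13.66
G1 X6.69 Y9.87
G1 X9.22 Y7.01
G1 X12.95 Y6.20
G1 X16.44 Y7.73
G1 X18.37 Y11.02
G1 X17.99 Y14.81
; layer 3
G0 Z7.45
G0 X15.16 Y13.58
G1 X13.90 Y15.00
G1 X12.04 Y15.41
G1 X10.29 Y14.64
G1 X9.33 Y13.00
G1 X9.51 Y11.10
G1 X10.78 Y9.68
G1 X12.64 Y9.27
G1 X14.39 Y10.03
G1 X15.35 Y11.68
G1 X15.16 Y13.58
M2 ; end

The solid is a regular 10-sided pyramid, base circumscribed radius ≈ 12.3 mm, apex at z ≈ 9.93 mm. Slicing at Δz = 2.48 mm — 4 equal slices spanning the solid's height, so layer i sits at z = i·h/4 — gives 3 non-empty perimeters. Each is a 10-segment closed polygon; G0 lifts to the layer z and rapids to the start vertex, then G1 traces the edges. The cross-section shrinks linearly with z (the slice at the apex is degenerate and omitted).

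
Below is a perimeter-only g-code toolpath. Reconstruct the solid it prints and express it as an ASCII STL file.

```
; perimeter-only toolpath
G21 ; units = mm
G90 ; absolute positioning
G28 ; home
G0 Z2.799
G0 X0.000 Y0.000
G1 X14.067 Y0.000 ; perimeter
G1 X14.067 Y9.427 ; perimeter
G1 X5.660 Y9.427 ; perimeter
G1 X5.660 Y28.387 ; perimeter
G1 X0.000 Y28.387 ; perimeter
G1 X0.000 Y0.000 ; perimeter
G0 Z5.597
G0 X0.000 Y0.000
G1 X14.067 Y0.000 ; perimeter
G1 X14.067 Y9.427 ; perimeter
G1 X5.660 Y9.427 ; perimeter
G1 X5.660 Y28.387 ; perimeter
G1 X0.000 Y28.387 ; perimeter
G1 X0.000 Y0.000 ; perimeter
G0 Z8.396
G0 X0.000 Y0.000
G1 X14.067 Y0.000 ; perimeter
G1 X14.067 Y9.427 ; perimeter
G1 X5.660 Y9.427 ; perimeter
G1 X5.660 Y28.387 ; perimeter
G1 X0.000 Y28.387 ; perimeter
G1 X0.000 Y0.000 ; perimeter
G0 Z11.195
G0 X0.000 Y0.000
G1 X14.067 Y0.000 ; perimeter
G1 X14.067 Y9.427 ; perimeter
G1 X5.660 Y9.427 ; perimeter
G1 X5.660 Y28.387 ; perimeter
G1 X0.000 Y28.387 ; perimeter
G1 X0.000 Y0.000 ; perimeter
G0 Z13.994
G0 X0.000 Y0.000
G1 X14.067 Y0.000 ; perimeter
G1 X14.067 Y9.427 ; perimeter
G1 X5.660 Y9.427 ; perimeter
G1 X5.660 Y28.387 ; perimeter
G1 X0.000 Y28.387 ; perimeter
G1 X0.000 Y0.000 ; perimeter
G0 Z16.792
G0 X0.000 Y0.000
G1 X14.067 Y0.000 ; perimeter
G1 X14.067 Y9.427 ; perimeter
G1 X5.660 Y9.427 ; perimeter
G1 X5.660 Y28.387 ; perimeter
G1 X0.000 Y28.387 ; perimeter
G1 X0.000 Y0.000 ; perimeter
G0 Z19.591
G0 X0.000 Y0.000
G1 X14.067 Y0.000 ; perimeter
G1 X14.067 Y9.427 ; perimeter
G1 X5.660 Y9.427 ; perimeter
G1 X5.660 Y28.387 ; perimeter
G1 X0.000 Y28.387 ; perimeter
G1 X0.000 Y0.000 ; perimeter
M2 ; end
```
solid part
  facet normal 0.0000 0.0000 -1.0000
    outer loop
      vertex 14.067 9.427 0.000
      vertex 14.067 0.000 0.000
      vertex 0.000 0.000 0.000
    endloop
  endfacet
  facet normal 0.0000 0.0000 -1.0000
    outer loop
      vertex 5.660 9.427 0.000
      vertex 14.067 9.427 0.000
      vertex 0.000 0.000 0.000
    endloop
  endfacet
  facet normal 0.0000 0.0000 -1.0000
    outer loop
      vertex 5.660 28.387 0.000
      vertex 5.660 9.427 0.000
      vertex 0.000 0.000 0.000
    endloop
  endfacet
  facet normal 0.0000 0.0000 -1.0000
    outer loop
      vertex 0.000 28.387 0.000
      vertex 5.660 28.387 0.000
      vertex 0.000 0.000 0.000
    endloop
  endfacet
  facet normal 0.0000 0.0000 1.0000
    outer loop
      vertex 0.000 0.000 19.591
      vertex 14.067 0.000 19.591
      vertex 14.067 9.427 19.591
    endloop
  endfacet
  facet normal 0.0000 0.0000 1.0000
    outer loop
      vertex 0.000 0.000 19.591
      vertex 14.067 9.427 19.591
      vertex 5.660 9.427 19.591
    endloop
  endfacet
  facet normal 0.0000 0.0000 1.0000
    outer loop
      vertex 0.000 0.000 19.591
      vertex 5.660 9.427 19.591
      vertex 5.660 28.387 19.591
    endloop
  endfacet
  facet normal 0.0000 0.0000 1.0000
    outer loop
      vertex 0.000 0.000 19.591
      vertex 5.660 28.387 19.591
      vertex 0.000 28.387 19.591
    endloop
  endfacet
  facet normal 0.0000 -1.0000 0.0000
    outer loop
      vertex 0.000 0.000 0.000
      vertex 14.067 0.000 0.000
      vertex 14.067 0.000 19.591
    endloop
  endfacet
  facet normal 0.0000 -1.0000 0.0000
    outer loop
      vertex 0.000 0.000 0.000
      vertex 14.067 0.000 19.591
      vertex 0.000 0.000 19.591
    endloop
  endfacet
  facet normal 1.0000 0.0000 0.0000
    outer loop
      vertex 14.067 0.000 0.000
      vertex 14.067 9.427 0.000
      vertex 14.067 9.427 19.591
    endloop
  endfacet
  facet normal 1.0000 0.0000 0.0000
    outer loop
      vertex 14.067 0.000 0.000
      vertex 14.067 9.427 19.591
      vertex 14.067 0.000 19.591
    endloop
  endfacet
  facet normal 0.0000 1.0000 0.0000
    outer loop
      vertex 14.067 9.427 0.000
      vertex 5.660 9.427 0.000
      vertex 5.660 9.427 19.591
    endloop
  endfacet
  facet normal 0.0000 1.0000 0.0000
    outer loop
      vertex 14.067 9.427 0.000
      vertex 5.660 9.427 19.591
      vertex 14.067 9.427 19.591
    endloop
  endfacet
  facet normal 1.0000 0.0000 0.0000
    outer loop
      vertex 5.660 9.427 0.000
      vertex 5.660 28.387 0.000
      vertex 5.660 28.387 19.591
    endloop
  endfacet
  facet normal 1.0000 0.0000 0.0000
    outer loop
      vertex 5.660 9.427 0.000
      vertex 5.660 28.387 19.591
      vertex 5.660 9.427 19.591
    endloop
  endfacet
  facet normal 0.0000 1.0000 0.0000
    outer loop
      vertex 5.660 28.387 0.000
      vertex 0.000 28.387 0.000
      vertex 0.000 28.387 19.591
    endloop
  endfacet
  facet normal 0.0000 1.0000 0.0000
    outer loop
      vertex 5.660 28.387 0.000
      vertex 0.000 28.387 19.591
      vertex 5.660 28.387 19.591
    endloop
  endfacet
  facet normal -1.0000 0.0000 0.0000
    outer loop
      vertex 0.000 28.387 0.000
      vertex 0.000 0.000 0.000
      vertex 0.000 0.000 19.591
    endloop
  endfacet
  facet normal -1.0000 0.0000 0.0000
    outer loop
      vertex 0.000 28.387 0.000
      vertex 0.000 0.000 19.591
      vertex 0.000 28.387 19.591
    endloop
  endfacet
endsolid part

The G0 Z moves step by Δz≈2.799 mm. Every layer's G1 loop is the same polygon, so the solid is a straight extrusion of it from z=0 to z≈19.6. Closing with flat bottom and top caps and triangulating gives 20 facets — an L-shaped prism: outer 14.1 × 28.4 mm, arm thicknesses ≈ 9.43 mm (horizontal) and 5.66 mm (vertical), extruded 19.6 mm in z.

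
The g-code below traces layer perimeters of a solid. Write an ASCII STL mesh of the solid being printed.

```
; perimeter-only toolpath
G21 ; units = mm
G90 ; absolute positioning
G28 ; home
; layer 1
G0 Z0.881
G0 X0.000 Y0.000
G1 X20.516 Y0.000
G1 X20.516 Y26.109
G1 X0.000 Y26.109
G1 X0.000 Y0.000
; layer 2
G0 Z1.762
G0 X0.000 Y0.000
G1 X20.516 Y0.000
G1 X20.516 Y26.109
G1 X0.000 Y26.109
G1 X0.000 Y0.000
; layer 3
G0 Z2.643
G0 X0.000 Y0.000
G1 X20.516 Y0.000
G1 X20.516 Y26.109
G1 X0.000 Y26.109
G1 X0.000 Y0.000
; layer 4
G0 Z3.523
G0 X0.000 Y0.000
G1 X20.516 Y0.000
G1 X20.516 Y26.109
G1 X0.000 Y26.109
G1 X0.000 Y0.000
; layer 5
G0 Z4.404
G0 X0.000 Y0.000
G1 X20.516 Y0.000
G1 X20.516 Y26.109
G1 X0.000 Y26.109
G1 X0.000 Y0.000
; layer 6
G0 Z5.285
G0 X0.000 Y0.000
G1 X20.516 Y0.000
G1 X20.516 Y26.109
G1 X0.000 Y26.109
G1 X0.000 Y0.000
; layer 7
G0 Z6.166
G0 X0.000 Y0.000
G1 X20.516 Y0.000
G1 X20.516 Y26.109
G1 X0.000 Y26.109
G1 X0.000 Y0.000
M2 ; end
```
solid part
  facet normal 0.0000 0.0000 -1.0000
    outer loop
      vertex 20.516 26.109 0.000
      vertex 20.516 0.000 0.000
      vertex 0.000 0.000 0.000
    endloop
  endfacet
  facet normal 0.0000 0.0000 -1.0000
    outer loop
      vertex 0.000 26.109 0.000
      vertex 20.516 26.109 0.000
      vertex 0.000 0.000 0.000
    endloop
  endfacet
  facet normal 0.0000 0.0000 1.0000
    outer loop
      vertex 0.000 0.000 6.166
      vertex 20.516 0.000 6.166
      vertex 20.516 26.109 6.166
    endloop
  endfacet
  facet normal 0.0000 0.0000 1.0000
    outer loop
      vertex 0.000 0.000 6.166
      vertex 20.516 26.109 6.166
      vertex 0.000 26.109 6.166
    endloop
  endfacet
  facet normal 0.0000 -1.0000 0.0000
    outer loop
      vertex 0.000 0.000 0.000
      vertex 20.516 0.000 0.000
      vertex 20.516 0.000 6.166
    endloop
  endfacet
  facet normal 0.0000 -1.0000 0.0000
    outer loop
      vertex 0.000 0.000 0.000
      vertex 20.516 0.000 6.166
      vertex 0.000 0.000 6.166
    endloop
  endfacet
  facet normal 0.0000 1.0000 0.0000
    outer loop
      vertex 20.516 26.109 6.166
      vertex 20.516 26.109 0.000
      vertex 0.000 26.109 0.000
    endloop
  endfacet
  facet normal 0.0000 1.0000 0.0000
    outer loop
      vertex 0.000 26.109 6.166
      vertex 20.516 26.109 6.166
      vertex 0.000 26.109 0.000
    endloop
  endfacet
  facet normal -1.0000 0.0000 0.0000
    outer loop
      vertex 0.000 26.109 6.166
      vertex 0.000 26.109 0.000
      vertex 0.000 0.000 0.000
    endloop
  endfacet
  facet normal -1.0000 0.0000 0.0000
    outer loop
      vertex 0.000 0.000 6.166
      vertex 0.000 26.109 6.166
      vertex 0.000 0.000 0.000
    endloop
  endfacet
  facet normal 1.0000 0.0000 0.0000
    outer loop
      vertex 20.516 0.000 0.000
      vertex 20.516 26.109 0.000
      vertex 20.516 26.109 6.166
    endloop
  endfacet
  facet normal 1.0000 0.0000 0.0000
    outer loop
      vertex 20.516 0.000 0.000
      vertex 20.516 26.109 6.166
      vertex 20.516 0.000 6.166
    endloop
  endfacet
endsolid part

The G0 Z moves step by Δz≈0.881 mm. Every layer's G1 loop is the same polygon, so the solid is a straight extrusion of it from z=0 to z≈6.17. Closing with flat bottom and top caps and triangulating gives 12 facets — a rectangular box, roughly 20.5 × 26.1 mm footprint and 6.17 mm tall.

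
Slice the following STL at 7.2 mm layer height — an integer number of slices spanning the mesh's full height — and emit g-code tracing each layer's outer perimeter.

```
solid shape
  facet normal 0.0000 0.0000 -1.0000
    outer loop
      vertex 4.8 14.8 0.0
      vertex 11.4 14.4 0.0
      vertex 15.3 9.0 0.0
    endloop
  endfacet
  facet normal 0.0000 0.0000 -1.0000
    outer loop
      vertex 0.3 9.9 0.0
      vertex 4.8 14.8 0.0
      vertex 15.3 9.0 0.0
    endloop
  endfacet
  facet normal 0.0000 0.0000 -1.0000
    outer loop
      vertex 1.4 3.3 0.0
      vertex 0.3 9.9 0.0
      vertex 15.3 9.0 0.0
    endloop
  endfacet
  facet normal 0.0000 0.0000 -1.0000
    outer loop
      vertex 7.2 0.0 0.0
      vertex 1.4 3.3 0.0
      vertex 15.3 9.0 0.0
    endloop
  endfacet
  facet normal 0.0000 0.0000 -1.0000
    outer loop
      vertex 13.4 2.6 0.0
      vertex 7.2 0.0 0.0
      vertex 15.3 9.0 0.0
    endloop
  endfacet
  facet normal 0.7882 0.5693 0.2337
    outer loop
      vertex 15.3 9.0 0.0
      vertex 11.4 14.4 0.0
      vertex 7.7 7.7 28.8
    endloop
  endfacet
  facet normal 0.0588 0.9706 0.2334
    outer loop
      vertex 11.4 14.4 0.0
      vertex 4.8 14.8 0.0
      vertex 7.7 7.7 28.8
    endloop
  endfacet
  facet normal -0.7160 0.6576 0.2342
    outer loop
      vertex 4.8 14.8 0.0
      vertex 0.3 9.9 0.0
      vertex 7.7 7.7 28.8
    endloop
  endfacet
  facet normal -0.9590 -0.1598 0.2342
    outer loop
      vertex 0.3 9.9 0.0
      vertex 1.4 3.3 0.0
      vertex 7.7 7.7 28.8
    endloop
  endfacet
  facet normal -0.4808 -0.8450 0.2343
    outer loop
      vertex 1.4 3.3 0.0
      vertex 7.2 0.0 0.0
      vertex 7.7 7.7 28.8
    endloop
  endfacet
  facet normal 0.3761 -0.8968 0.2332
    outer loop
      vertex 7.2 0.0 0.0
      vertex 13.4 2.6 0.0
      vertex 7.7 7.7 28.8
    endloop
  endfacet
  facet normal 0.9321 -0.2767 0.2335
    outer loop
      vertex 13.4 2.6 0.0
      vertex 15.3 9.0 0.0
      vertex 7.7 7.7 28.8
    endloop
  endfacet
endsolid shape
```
; perimeter-only toolpath
G21 ; units = mm
G90 ; absolute positioning
G28 ; home
; layer 1
G0 Z7.2
G0 X13.4 Y8.7
G1 X10.5 Y12.7
G1 X5.5 Y13.0
G1 X2.1 Y9.4
G1 X3.0 Y4.4
G1 X7.3 Y1.9
G1 X12.0 Y3.9
G1 X13.4 Y8.7
; layer 2
G0 Z14.4
G0 X11.5 Y8.3
G1 X9.6 Y11.1
G1 X6.2 Y11.2
G1 X4.0 Y8.8
G1 X4.5 Y5.5
G1 X7.5 Y3.9
G1 X10.6 Y5.2
G1 X11.5 Y8.3
; layer 3
G0 Z21.6
G0 X9.6 Y8.0
G1 X8.6 Y9.4
G1 X7.0 Y9.5
G1 X5.9 Y8.2
G1 X6.1 Y6.6
G1 X7.6 Y5.8
G1 X9.1 Y6.4
G1 X9.6 Y8.0
M2 ; end

The solid is a regular 7-sided pyramid, base circumscribed radius ≈ 7.7 mm, apex at z ≈ 28.8 mm. Slicing at Δz = 7.2 mm — 4 equal slices spanning the solid's height, so layer i sits at z = i·h/4 — gives 3 non-empty perimeters. Each is a 7-segment closed polygon; G0 lifts to the layer z and rapids to the start vertex, then G1 traces the edges. The cross-section shrinks linearly with z (the slice at the apex is degenerate and omitted).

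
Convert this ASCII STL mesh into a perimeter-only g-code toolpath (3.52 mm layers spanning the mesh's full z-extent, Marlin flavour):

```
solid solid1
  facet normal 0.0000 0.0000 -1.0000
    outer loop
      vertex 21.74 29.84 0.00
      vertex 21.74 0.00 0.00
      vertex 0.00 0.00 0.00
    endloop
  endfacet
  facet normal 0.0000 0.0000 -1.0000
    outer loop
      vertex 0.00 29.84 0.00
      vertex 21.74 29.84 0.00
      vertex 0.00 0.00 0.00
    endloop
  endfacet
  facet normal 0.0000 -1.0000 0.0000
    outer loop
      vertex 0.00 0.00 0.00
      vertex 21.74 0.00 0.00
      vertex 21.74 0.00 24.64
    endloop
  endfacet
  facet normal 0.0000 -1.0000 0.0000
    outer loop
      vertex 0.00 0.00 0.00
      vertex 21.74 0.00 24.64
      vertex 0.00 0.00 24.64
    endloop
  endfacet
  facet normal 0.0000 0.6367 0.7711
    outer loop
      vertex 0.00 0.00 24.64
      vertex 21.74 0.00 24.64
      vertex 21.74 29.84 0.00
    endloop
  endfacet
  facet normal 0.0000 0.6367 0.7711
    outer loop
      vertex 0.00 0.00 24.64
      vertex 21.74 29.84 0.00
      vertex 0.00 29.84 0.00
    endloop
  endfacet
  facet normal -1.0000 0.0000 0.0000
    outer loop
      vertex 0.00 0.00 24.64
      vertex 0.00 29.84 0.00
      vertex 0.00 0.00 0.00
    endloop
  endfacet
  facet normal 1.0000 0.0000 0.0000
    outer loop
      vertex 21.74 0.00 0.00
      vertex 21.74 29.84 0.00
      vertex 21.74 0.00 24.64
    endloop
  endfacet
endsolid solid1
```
; perimeter-only toolpath
G21 ; units = mm
G90 ; absolute positioning
G28 ; home
; layer 1
G0 Z3.52
G0 X0.00 Y0.00
G1 X21.74 Y0.00
G1 X21.74 Y25.58
G1 X0.00 Y25.58
G1 X0.00 Y0.00
; layer 2
G0 Z7.04
G0 X0.00 Y0.00
G1 X21.74 Y0.00
G1 X21.74 Y21.31
G1 X0.00 Y21.31
G1 X0.00 Y0.00
; layer 3
G0 Z10.56
G0 X0.00 Y0.00
G1 X21.74 Y0.00
G1 X21.74 Y17.05
G1 X0.00 Y17.05
G1 X0.00 Y0.00
; layer 4
G0 Z14.08
G0 X0.00 Y0.00
G1 X21.74 Y0.00
G1 X21.74 Y12.79
G1 X0.00 Y12.79
G1 X0.00 Y0.00
; layer 5
G0 Z17.60
G0 X0.00 Y0.00
G1 X21.74 Y0.00
G1 X21.74 Y8.53
G1 X0.00 Y8.53
G1 X0.00 Y0.00
; layer 6
G0 Z21.12
G0 X0.00 Y0.00
G1 X21.74 Y0.00
G1 X21.74 Y4.26
G1 X0.00 Y4.26
G1 X0.00 Y0.00
M2 ; end

The solid is a wedge (ramp): 21.7 × 29.8 mm base, rising to 24.6 mm along the y=0 edge and sloping linearly to z=0 at y=29.8. Slicing at Δz = 3.52 mm — 7 equal slices spanning the solid's height, so layer i sits at z = i·h/7 — gives 6 non-empty perimeters. Each is a 4-segment closed polygon; G0 lifts to the layer z and rapids to the start vertex, then G1 traces the edges. The cross-section shrinks linearly with z (the slice at the apex is degenerate and omitted).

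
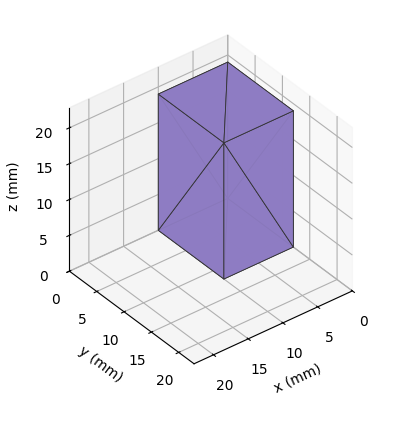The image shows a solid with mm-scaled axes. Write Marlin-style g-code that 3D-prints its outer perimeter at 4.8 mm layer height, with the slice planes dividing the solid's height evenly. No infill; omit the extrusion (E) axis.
Reading the render: the shape is a rectangular box, roughly 10 × 12 mm footprint and 19 mm tall (dimensions read to the nearest mm from the axis ticks). For the g-code, the solid's height is divided into equal slices at the stated Δz and each level perimeter traced with G1 moves after a G0 lift.

; perimeter-only toolpath
G21 ; units = mm
G90 ; absolute positioning
G28 ; home
; layer 1
G0 Z4.8
G0 X0.0 Y0.0
G1 X10.0 Y0.0
G1 X10.0 Y12.0
G1 X0.0 Y12.0
G1 X0.0 Y0.0
; layer 2
G0 Z9.5
G0 X0.0 Y0.0
G1 X10.0 Y0.0
G1 X10.0 Y12.0
G1 X0.0 Y12.0
G1 X0.0 Y0.0
; layer 3
G0 Z14.2
G0 X0.0 Y0.0
G1 X10.0 Y0.0
G1 X10.0 Y12.0
G1 X0.0 Y12.0
G1 X0.0 Y0.0
; layer 4
G0 Z19.0
G0 X0.0 Y0.0
G1 X10.0 Y0.0
G1 X10.0 Y12.0
G1 X0.0 Y12.0
G1 X0.0 Y0.0
M2 ; end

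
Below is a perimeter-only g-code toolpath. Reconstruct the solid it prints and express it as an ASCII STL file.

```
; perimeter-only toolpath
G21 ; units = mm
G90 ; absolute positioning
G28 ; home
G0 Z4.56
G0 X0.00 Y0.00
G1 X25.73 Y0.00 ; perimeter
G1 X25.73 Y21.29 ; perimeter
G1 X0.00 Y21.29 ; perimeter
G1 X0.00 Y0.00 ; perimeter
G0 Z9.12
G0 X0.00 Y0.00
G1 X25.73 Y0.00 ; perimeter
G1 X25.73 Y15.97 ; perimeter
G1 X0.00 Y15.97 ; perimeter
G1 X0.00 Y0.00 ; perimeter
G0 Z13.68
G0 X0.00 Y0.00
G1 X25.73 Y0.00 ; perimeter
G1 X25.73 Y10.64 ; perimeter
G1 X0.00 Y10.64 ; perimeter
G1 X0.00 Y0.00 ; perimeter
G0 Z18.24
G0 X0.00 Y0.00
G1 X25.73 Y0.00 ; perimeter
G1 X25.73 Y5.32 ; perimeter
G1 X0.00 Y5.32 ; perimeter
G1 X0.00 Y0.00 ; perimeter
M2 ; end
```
solid part
  facet normal 0.0000 0.0000 -1.0000
    outer loop
      vertex 25.73 26.61 0.00
      vertex 25.73 0.00 0.00
      vertex 0.00 0.00 0.00
    endloop
  endfacet
  facet normal 0.0000 0.0000 -1.0000
    outer loop
      vertex 0.00 26.61 0.00
      vertex 25.73 26.61 0.00
      vertex 0.00 0.00 0.00
    endloop
  endfacet
  facet normal 0.0000 -1.0000 0.0000
    outer loop
      vertex 0.00 0.00 0.00
      vertex 25.73 0.00 0.00
      vertex 25.73 0.00 22.80
    endloop
  endfacet
  facet normal 0.0000 -1.0000 0.0000
    outer loop
      vertex 0.00 0.00 0.00
      vertex 25.73 0.00 22.80
      vertex 0.00 0.00 22.80
    endloop
  endfacet
  facet normal 0.0000 0.6507 0.7594
    outer loop
      vertex 0.00 0.00 22.80
      vertex 25.73 0.00 22.80
      vertex 25.73 26.61 0.00
    endloop
  endfacet
  facet normal 0.0000 0.6507 0.7594
    outer loop
      vertex 0.00 0.00 22.80
      vertex 25.73 26.61 0.00
      vertex 0.00 26.61 0.00
    endloop
  endfacet
  facet normal -1.0000 0.0000 0.0000
    outer loop
      vertex 0.00 0.00 22.80
      vertex 0.00 26.61 0.00
      vertex 0.00 0.00 0.00
    endloop
  endfacet
  facet normal 1.0000 0.0000 0.0000
    outer loop
      vertex 25.73 0.00 0.00
      vertex 25.73 26.61 0.00
      vertex 25.73 0.00 22.80
    endloop
  endfacet
endsolid part

The G0 Z moves step by Δz≈4.56 mm. The G1 loops shrink linearly with z, so the solid tapers from its base footprint up to z≈22.8. Closing with a flat bottom cap and the tapered top and triangulating gives 8 facets — a wedge (ramp): 25.7 × 26.6 mm base, rising to 22.8 mm along the y=0 edge and sloping linearly to z=0 at y=26.6.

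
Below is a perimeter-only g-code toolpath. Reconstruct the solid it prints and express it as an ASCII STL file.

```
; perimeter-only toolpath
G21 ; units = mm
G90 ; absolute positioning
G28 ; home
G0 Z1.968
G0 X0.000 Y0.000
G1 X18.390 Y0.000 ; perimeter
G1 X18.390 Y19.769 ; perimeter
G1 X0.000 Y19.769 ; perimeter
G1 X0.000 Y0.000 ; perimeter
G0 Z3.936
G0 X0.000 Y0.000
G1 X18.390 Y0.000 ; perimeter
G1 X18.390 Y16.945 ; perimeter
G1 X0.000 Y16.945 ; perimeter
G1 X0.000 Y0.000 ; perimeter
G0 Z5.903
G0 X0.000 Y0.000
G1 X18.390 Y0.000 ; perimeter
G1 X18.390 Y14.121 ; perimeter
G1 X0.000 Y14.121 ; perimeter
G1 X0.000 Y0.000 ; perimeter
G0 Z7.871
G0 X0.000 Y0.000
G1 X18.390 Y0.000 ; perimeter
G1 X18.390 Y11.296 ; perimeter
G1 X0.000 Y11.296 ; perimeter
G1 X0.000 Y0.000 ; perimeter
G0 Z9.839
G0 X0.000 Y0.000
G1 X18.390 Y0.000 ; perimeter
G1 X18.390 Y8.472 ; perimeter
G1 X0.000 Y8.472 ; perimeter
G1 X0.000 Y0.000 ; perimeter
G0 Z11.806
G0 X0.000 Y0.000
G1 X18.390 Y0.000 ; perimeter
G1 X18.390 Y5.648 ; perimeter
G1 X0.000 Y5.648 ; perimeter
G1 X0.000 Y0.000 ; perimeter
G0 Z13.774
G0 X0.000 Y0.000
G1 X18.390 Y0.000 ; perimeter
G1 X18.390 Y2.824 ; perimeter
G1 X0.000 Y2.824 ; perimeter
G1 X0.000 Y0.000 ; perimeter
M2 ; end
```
solid part
  facet normal 0.0000 0.0000 -1.0000
    outer loop
      vertex 18.390 22.593 0.000
      vertex 18.390 0.000 0.000
      vertex 0.000 0.000 0.000
    endloop
  endfacet
  facet normal 0.0000 0.0000 -1.0000
    outer loop
      vertex 0.000 22.593 0.000
      vertex 18.390 22.593 0.000
      vertex 0.000 0.000 0.000
    endloop
  endfacet
  facet normal 0.0000 -1.0000 0.0000
    outer loop
      vertex 0.000 0.000 0.000
      vertex 18.390 0.000 0.000
      vertex 18.390 0.000 15.742
    endloop
  endfacet
  facet normal 0.0000 -1.0000 0.0000
    outer loop
      vertex 0.000 0.000 0.000
      vertex 18.390 0.000 15.742
      vertex 0.000 0.000 15.742
    endloop
  endfacet
  facet normal 0.0000 0.5717 0.8205
    outer loop
      vertex 0.000 0.000 15.742
      vertex 18.390 0.000 15.742
      vertex 18.390 22.593 0.000
    endloop
  endfacet
  facet normal 0.0000 0.5717 0.8205
    outer loop
      vertex 0.000 0.000 15.742
      vertex 18.390 22.593 0.000
      vertex 0.000 22.593 0.000
    endloop
  endfacet
  facet normal -1.0000 0.0000 0.0000
    outer loop
      vertex 0.000 0.000 15.742
      vertex 0.000 22.593 0.000
      vertex 0.000 0.000 0.000
    endloop
  endfacet
  facet normal 1.0000 0.0000 0.0000
    outer loop
      vertex 18.390 0.000 0.000
      vertex 18.390 22.593 0.000
      vertex 18.390 0.000 15.742
    endloop
  endfacet
endsolid part

The G0 Z moves step by Δz≈1.968 mm. The G1 loops shrink linearly with z, so the solid tapers from its base footprint up to z≈15.7. Closing with a flat bottom cap and the tapered top and triangulating gives 8 facets — a wedge (ramp): 18.4 × 22.6 mm base, rising to 15.7 mm along the y=0 edge and sloping linearly to z=0 at y=22.6.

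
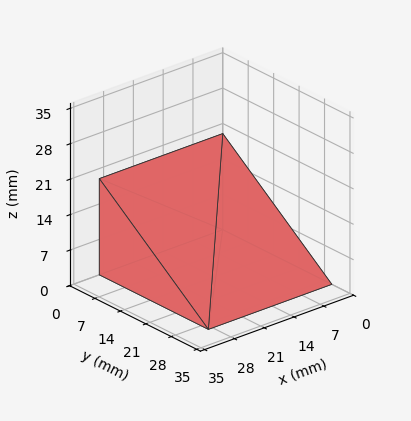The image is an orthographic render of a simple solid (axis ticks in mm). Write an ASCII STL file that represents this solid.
Reading the render: the shape is a wedge (ramp): 29 × 30 mm base, rising to 19 mm along the y=0 edge and sloping linearly to z=0 at y=30 (dimensions read to the nearest mm from the axis ticks). For the STL, each face is triangulated and given an outward normal.

solid part
  facet normal 0.0000 0.0000 -1.0000
    outer loop
      vertex 29.0 30.0 0.0
      vertex 29.0 0.0 0.0
      vertex 0.0 0.0 0.0
    endloop
  endfacet
  facet normal 0.0000 0.0000 -1.0000
    outer loop
      vertex 0.0 30.0 0.0
      vertex 29.0 30.0 0.0
      vertex 0.0 0.0 0.0
    endloop
  endfacet
  facet normal 0.0000 -1.0000 0.0000
    outer loop
      vertex 0.0 0.0 0.0
      vertex 29.0 0.0 0.0
      vertex 29.0 0.0 19.0
    endloop
  endfacet
  facet normal 0.0000 -1.0000 0.0000
    outer loop
      vertex 0.0 0.0 0.0
      vertex 29.0 0.0 19.0
      vertex 0.0 0.0 19.0
    endloop
  endfacet
  facet normal 0.0000 0.5351 0.8448
    outer loop
      vertex 0.0 0.0 19.0
      vertex 29.0 0.0 19.0
      vertex 29.0 30.0 0.0
    endloop
  endfacet
  facet normal 0.0000 0.5351 0.8448
    outer loop
      vertex 0.0 0.0 19.0
      vertex 29.0 30.0 0.0
      vertex 0.0 30.0 0.0
    endloop
  endfacet
  facet normal -1.0000 0.0000 0.0000
    outer loop
      vertex 0.0 0.0 19.0
      vertex 0.0 30.0 0.0
      vertex 0.0 0.0 0.0
    endloop
  endfacet
  facet normal 1.0000 0.0000 0.0000
    outer loop
      vertex 29.0 0.0 0.0
      vertex 29.0 30.0 0.0
      vertex 29.0 0.0 19.0
    endloop
  endfacet
endsolid part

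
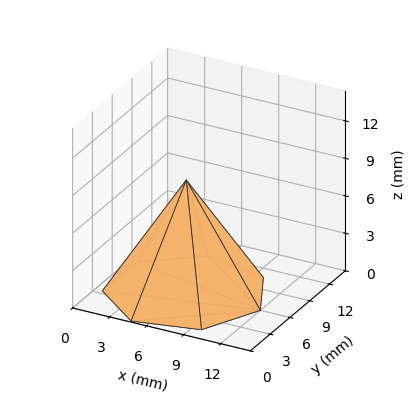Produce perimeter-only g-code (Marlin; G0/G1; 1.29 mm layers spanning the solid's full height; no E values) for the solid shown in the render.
Reading the render: the shape is a regular 7-sided pyramid, base circumscribed radius ≈ 6 mm, apex at z ≈ 9 mm (dimensions read to the nearest mm from the axis ticks). For the g-code, the solid's height is divided into equal slices at the stated Δz and each level perimeter traced with G1 moves after a G0 lift.

; perimeter-only toolpath
G21 ; units = mm
G90 ; absolute positioning
G28 ; home
; layer 1
G0 Z1.29
G0 X11.14 Y6.00
G1 X9.21 Y10.02
G1 X4.85 Y11.01
G1 X1.36 Y8.23
G1 X1.36 Y3.77
G1 X4.85 Y0.99
G1 X9.21 Y1.98
G1 X11.14 Y6.00
; layer 2
G0 Z2.57
G0 X10.29 Y6.00
G1 X8.67 Y9.35
G1 X5.04 Y10.18
G1 X2.14 Y7.86
G1 X2.14 Y4.14
G1 X5.04 Y1.82
G1 X8.67 Y2.65
G1 X10.29 Y6.00
; layer 3
G0 Z3.86
G0 X9.43 Y6.00
G1 X8.14 Y8.68
G1 X5.23 Y9.34
G1 X2.91 Y7.49
G1 X2.91 Y4.51
G1 X5.23 Y2.66
G1 X8.14 Y3.32
G1 X9.43 Y6.00
; layer 4
G0 Z5.14
G0 X8.57 Y6.00
G1 X7.60 Y8.01
G1 X5.43 Y8.51
G1 X3.68 Y7.11
G1 X3.68 Y4.89
G1 X5.43 Y3.49
G1 X7.60 Y3.99
G1 X8.57 Y6.00
; layer 5
G0 Z6.43
G0 X7.71 Y6.00
G1 X7.07 Y7.34
G1 X5.62 Y7.67
G1 X4.45 Y6.74
G1 X4.45 Y5.26
G1 X5.62 Y4.33
G1 X7.07 Y4.66
G1 X7.71 Y6.00
; layer 6
G0 Z7.71
G0 X6.86 Y6.00
G1 X6.53 Y6.67
G1 X5.81 Y6.84
G1 X5.23 Y6.37
G1 X5.23 Y5.63
G1 X5.81 Y5.16
G1 X6.53 Y5.33
G1 X6.86 Y6.00
M2 ; end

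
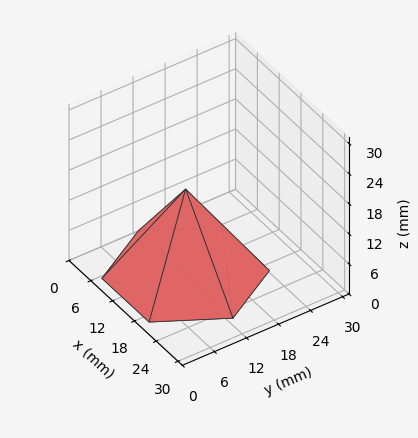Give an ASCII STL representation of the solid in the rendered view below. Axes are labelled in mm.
Reading the render: the shape is a regular 6-sided pyramid, base circumscribed radius ≈ 13 mm, apex at z ≈ 17 mm (dimensions read to the nearest mm from the axis ticks). For the STL, each face is triangulated and given an outward normal.

solid part
  facet normal 0.0000 0.0000 -1.0000
    outer loop
      vertex 6.500 24.258 0.000
      vertex 19.500 24.258 0.000
      vertex 26.000 13.000 0.000
    endloop
  endfacet
  facet normal 0.0000 0.0000 -1.0000
    outer loop
      vertex 0.000 13.000 0.000
      vertex 6.500 24.258 0.000
      vertex 26.000 13.000 0.000
    endloop
  endfacet
  facet normal 0.0000 0.0000 -1.0000
    outer loop
      vertex 6.500 1.742 0.000
      vertex 0.000 13.000 0.000
      vertex 26.000 13.000 0.000
    endloop
  endfacet
  facet normal 0.0000 0.0000 -1.0000
    outer loop
      vertex 19.500 1.742 0.000
      vertex 6.500 1.742 0.000
      vertex 26.000 13.000 0.000
    endloop
  endfacet
  facet normal 0.7220 0.4169 0.5521
    outer loop
      vertex 26.000 13.000 0.000
      vertex 19.500 24.258 0.000
      vertex 13.000 13.000 17.000
    endloop
  endfacet
  facet normal 0.0000 0.8338 0.5521
    outer loop
      vertex 19.500 24.258 0.000
      vertex 6.500 24.258 0.000
      vertex 13.000 13.000 17.000
    endloop
  endfacet
  facet normal -0.7220 0.4169 0.5521
    outer loop
      vertex 6.500 24.258 0.000
      vertex 0.000 13.000 0.000
      vertex 13.000 13.000 17.000
    endloop
  endfacet
  facet normal -0.7220 -0.4169 0.5521
    outer loop
      vertex 0.000 13.000 0.000
      vertex 6.500 1.742 0.000
      vertex 13.000 13.000 17.000
    endloop
  endfacet
  facet normal 0.0000 -0.8338 0.5521
    outer loop
      vertex 6.500 1.742 0.000
      vertex 19.500 1.742 0.000
      vertex 13.000 13.000 17.000
    endloop
  endfacet
  facet normal 0.7220 -0.4169 0.5521
    outer loop
      vertex 19.500 1.742 0.000
      vertex 26.000 13.000 0.000
      vertex 13.000 13.000 17.000
    endloop
  endfacet
endsolid part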